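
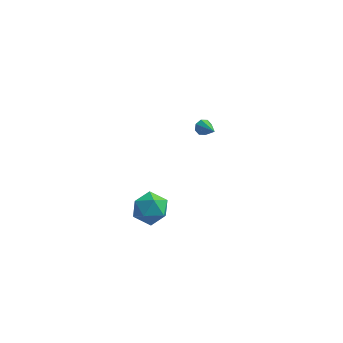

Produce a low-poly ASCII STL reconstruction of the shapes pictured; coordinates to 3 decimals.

solid 
facet normal -0.521 0.682 -0.513
outer loop
vertex 3.669 4.062 -2.082
vertex 3.255 3.747 -2.08
vertex 3.435 4.121 -1.766
endloop
endfacet
facet normal 0.754 0.457 0.473
outer loop
vertex 3.669 4.062 -2.082
vertex 3.435 4.121 -1.766
vertex 3.985 2.793 -1.36
endloop
endfacet
facet normal -0.520 0.682 -0.514
outer loop
vertex 3.435 4.121 -1.766
vertex 3.255 3.747 -2.08
vertex 3.095 3.961 -1.634
endloop
endfacet
facet normal 0.187 0.357 0.915
outer loop
vertex 3.435 4.121 -1.766
vertex 3.095 3.961 -1.634
vertex 3.985 2.793 -1.36
endloop
endfacet
facet normal -0.521 0.682 -0.514
outer loop
vertex 3.095 3.961 -1.634
vertex 3.255 3.747 -2.08
vertex 2.849 3.676 -1.763
endloop
endfacet
facet normal -0.388 -0.080 0.918
outer loop
vertex 3.095 3.961 -1.634
vertex 2.849 3.676 -1.763
vertex 3.985 2.793 -1.36
endloop
endfacet
facet normal -0.521 0.681 -0.514
outer loop
vertex 2.849 3.676 -1.763
vertex 3.255 3.747 -2.08
vertex 2.841 3.432 -2.078
endloop
endfacet
facet normal -0.638 -0.601 0.482
outer loop
vertex 2.849 3.676 -1.763
vertex 2.841 3.432 -2.078
vertex 3.985 2.793 -1.36
endloop
endfacet
facet normal -0.521 0.681 -0.514
outer loop
vertex 2.841 3.432 -2.078
vertex 3.255 3.747 -2.08
vertex 3.076 3.373 -2.394
endloop
endfacet
facet normal -0.414 -0.899 -0.140
outer loop
vertex 2.841 3.432 -2.078
vertex 3.076 3.373 -2.394
vertex 3.985 2.793 -1.36
endloop
endfacet
facet normal -0.520 0.681 -0.515
outer loop
vertex 3.076 3.373 -2.394
vertex 3.255 3.747 -2.08
vertex 3.416 3.533 -2.526
endloop
endfacet
facet normal 0.151 -0.800 -0.581
outer loop
vertex 3.076 3.373 -2.394
vertex 3.416 3.533 -2.526
vertex 3.985 2.793 -1.36
endloop
endfacet
facet normal -0.520 0.682 -0.515
outer loop
vertex 3.416 3.533 -2.526
vertex 3.255 3.747 -2.08
vertex 3.662 3.818 -2.397
endloop
endfacet
facet normal 0.726 -0.362 -0.584
outer loop
vertex 3.416 3.533 -2.526
vertex 3.662 3.818 -2.397
vertex 3.985 2.793 -1.36
endloop
endfacet
facet normal -0.520 0.681 -0.516
outer loop
vertex 3.662 3.818 -2.397
vertex 3.255 3.747 -2.08
vertex 3.669 4.062 -2.082
endloop
endfacet
facet normal 0.976 0.160 -0.146
outer loop
vertex 3.662 3.818 -2.397
vertex 3.669 4.062 -2.082
vertex 3.985 2.793 -1.36
endloop
endfacet
facet normal -0.326 -0.488 0.809
outer loop
vertex 0.71 -3.857 -0.829
vertex 1.282 -4.695 -1.104
vertex 1.7 -3.952 -0.487
endloop
endfacet
facet normal -0.300 0.215 0.929
outer loop
vertex 0.71 -3.857 -0.829
vertex 1.7 -3.952 -0.487
vertex 1.345 -3.019 -0.818
endloop
endfacet
facet normal -0.716 0.537 0.447
outer loop
vertex 0.71 -3.857 -0.829
vertex 1.345 -3.019 -0.818
vertex 0.709 -3.185 -1.638
endloop
endfacet
facet normal -0.999 0.033 0.028
outer loop
vertex 0.71 -3.857 -0.829
vertex 0.709 -3.185 -1.638
vertex 0.67 -4.221 -1.815
endloop
endfacet
facet normal -0.759 -0.601 0.253
outer loop
vertex 0.71 -3.857 -0.829
vertex 0.67 -4.221 -1.815
vertex 1.282 -4.695 -1.104
endloop
endfacet
facet normal 0.371 0.433 0.822
outer loop
vertex 1.345 -3.019 -0.818
vertex 1.7 -3.952 -0.487
vertex 2.31 -3.339 -1.085
endloop
endfacet
facet normal 0.329 -0.706 0.627
outer loop
vertex 1.7 -3.952 -0.487
vertex 1.282 -4.695 -1.104
vertex 2.271 -4.375 -1.262
endloop
endfacet
facet normal -0.370 -0.888 -0.273
outer loop
vertex 1.282 -4.695 -1.104
vertex 0.67 -4.221 -1.815
vertex 1.635 -4.541 -2.082
endloop
endfacet
facet normal -0.760 0.137 -0.635
outer loop
vertex 0.67 -4.221 -1.815
vertex 0.709 -3.185 -1.638
vertex 1.28 -3.608 -2.413
endloop
endfacet
facet normal -0.302 0.953 0.041
outer loop
vertex 0.709 -3.185 -1.638
vertex 1.345 -3.019 -0.818
vertex 1.698 -2.865 -1.796
endloop
endfacet
facet normal 0.999 -0.033 -0.028
outer loop
vertex 2.27 -3.703 -2.071
vertex 2.31 -3.339 -1.085
vertex 2.271 -4.375 -1.262
endloop
endfacet
facet normal 0.716 -0.537 -0.447
outer loop
vertex 2.27 -3.703 -2.071
vertex 2.271 -4.375 -1.262
vertex 1.635 -4.541 -2.082
endloop
endfacet
facet normal 0.300 -0.215 -0.929
outer loop
vertex 2.27 -3.703 -2.071
vertex 1.635 -4.541 -2.082
vertex 1.28 -3.608 -2.413
endloop
endfacet
facet normal 0.326 0.488 -0.809
outer loop
vertex 2.27 -3.703 -2.071
vertex 1.28 -3.608 -2.413
vertex 1.698 -2.865 -1.796
endloop
endfacet
facet normal 0.759 0.601 -0.253
outer loop
vertex 2.27 -3.703 -2.071
vertex 1.698 -2.865 -1.796
vertex 2.31 -3.339 -1.085
endloop
endfacet
facet normal 0.760 -0.137 0.635
outer loop
vertex 2.271 -4.375 -1.262
vertex 2.31 -3.339 -1.085
vertex 1.7 -3.952 -0.487
endloop
endfacet
facet normal 0.302 -0.953 -0.041
outer loop
vertex 1.635 -4.541 -2.082
vertex 2.271 -4.375 -1.262
vertex 1.282 -4.695 -1.104
endloop
endfacet
facet normal -0.371 -0.433 -0.822
outer loop
vertex 1.28 -3.608 -2.413
vertex 1.635 -4.541 -2.082
vertex 0.67 -4.221 -1.815
endloop
endfacet
facet normal -0.329 0.706 -0.627
outer loop
vertex 1.698 -2.865 -1.796
vertex 1.28 -3.608 -2.413
vertex 0.709 -3.185 -1.638
endloop
endfacet
facet normal 0.370 0.888 0.273
outer loop
vertex 2.31 -3.339 -1.085
vertex 1.698 -2.865 -1.796
vertex 1.345 -3.019 -0.818
endloop
endfacet

endsolid


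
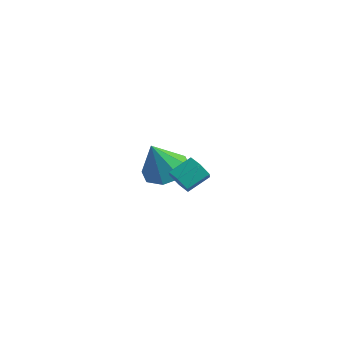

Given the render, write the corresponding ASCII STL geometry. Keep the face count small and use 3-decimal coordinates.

solid 
facet normal -0.020 0.431 -0.902
outer loop
vertex -0.581 0.723 0.551
vertex -1.357 0.106 0.273
vertex -1.287 1.034 0.715
endloop
endfacet
facet normal 0.402 0.514 0.758
outer loop
vertex -0.581 0.723 0.551
vertex -1.287 1.034 0.715
vertex -1.323 -0.666 1.887
endloop
endfacet
facet normal -0.019 0.431 -0.902
outer loop
vertex -1.287 1.034 0.715
vertex -1.357 0.106 0.273
vertex -2.034 0.801 0.619
endloop
endfacet
facet normal -0.273 0.550 0.789
outer loop
vertex -1.287 1.034 0.715
vertex -2.034 0.801 0.619
vertex -1.323 -0.666 1.887
endloop
endfacet
facet normal -0.019 0.431 -0.902
outer loop
vertex -2.034 0.801 0.619
vertex -1.357 0.106 0.273
vertex -2.385 0.161 0.321
endloop
endfacet
facet normal -0.781 0.146 0.607
outer loop
vertex -2.034 0.801 0.619
vertex -2.385 0.161 0.321
vertex -1.323 -0.666 1.887
endloop
endfacet
facet normal -0.019 0.432 -0.902
outer loop
vertex -2.385 0.161 0.321
vertex -1.357 0.106 0.273
vertex -2.133 -0.511 -0.006
endloop
endfacet
facet normal -0.827 -0.464 0.316
outer loop
vertex -2.385 0.161 0.321
vertex -2.133 -0.511 -0.006
vertex -1.323 -0.666 1.887
endloop
endfacet
facet normal -0.018 0.431 -0.902
outer loop
vertex -2.133 -0.511 -0.006
vertex -1.357 0.106 0.273
vertex -1.427 -0.822 -0.169
endloop
endfacet
facet normal -0.384 -0.919 0.089
outer loop
vertex -2.133 -0.511 -0.006
vertex -1.427 -0.822 -0.169
vertex -1.323 -0.666 1.887
endloop
endfacet
facet normal -0.020 0.431 -0.902
outer loop
vertex -1.427 -0.822 -0.169
vertex -1.357 0.106 0.273
vertex -0.68 -0.589 -0.074
endloop
endfacet
facet normal 0.291 -0.955 0.058
outer loop
vertex -1.427 -0.822 -0.169
vertex -0.68 -0.589 -0.074
vertex -1.323 -0.666 1.887
endloop
endfacet
facet normal -0.019 0.432 -0.902
outer loop
vertex -0.68 -0.589 -0.074
vertex -1.357 0.106 0.273
vertex -0.33 0.051 0.225
endloop
endfacet
facet normal 0.800 -0.550 0.241
outer loop
vertex -0.68 -0.589 -0.074
vertex -0.33 0.051 0.225
vertex -1.323 -0.666 1.887
endloop
endfacet
facet normal -0.019 0.431 -0.902
outer loop
vertex -0.33 0.051 0.225
vertex -1.357 0.106 0.273
vertex -0.581 0.723 0.551
endloop
endfacet
facet normal 0.846 0.059 0.531
outer loop
vertex -0.33 0.051 0.225
vertex -0.581 0.723 0.551
vertex -1.323 -0.666 1.887
endloop
endfacet
facet normal -0.155 -0.852 -0.500
outer loop
vertex 3.597 -3.309 3.149
vertex 3.268 -3.012 2.745
vertex 3.859 -3.072 2.664
endloop
endfacet
facet normal 0.886 -0.344 0.311
outer loop
vertex 3.597 -3.309 3.149
vertex 3.859 -3.072 2.664
vertex 3.762 -2.405 3.679
endloop
endfacet
facet normal 0.886 -0.344 0.311
outer loop
vertex 3.762 -2.405 3.679
vertex 3.859 -3.072 2.664
vertex 4.024 -2.169 3.194
endloop
endfacet
facet normal 0.156 0.852 0.499
outer loop
vertex 3.762 -2.405 3.679
vertex 4.024 -2.169 3.194
vertex 3.432 -2.108 3.275
endloop
endfacet
facet normal -0.155 -0.852 -0.500
outer loop
vertex 3.859 -3.072 2.664
vertex 3.268 -3.012 2.745
vertex 3.53 -2.775 2.26
endloop
endfacet
facet normal 0.822 0.169 -0.544
outer loop
vertex 3.859 -3.072 2.664
vertex 3.53 -2.775 2.26
vertex 4.024 -2.169 3.194
endloop
endfacet
facet normal 0.821 0.171 -0.545
outer loop
vertex 4.024 -2.169 3.194
vertex 3.53 -2.775 2.26
vertex 3.694 -1.872 2.79
endloop
endfacet
facet normal 0.156 0.852 0.499
outer loop
vertex 4.024 -2.169 3.194
vertex 3.694 -1.872 2.79
vertex 3.432 -2.108 3.275
endloop
endfacet
facet normal -0.155 -0.852 -0.500
outer loop
vertex 3.53 -2.775 2.26
vertex 3.268 -3.012 2.745
vertex 2.938 -2.715 2.341
endloop
endfacet
facet normal -0.065 0.514 -0.855
outer loop
vertex 3.53 -2.775 2.26
vertex 2.938 -2.715 2.341
vertex 3.694 -1.872 2.79
endloop
endfacet
facet normal -0.064 0.513 -0.856
outer loop
vertex 3.694 -1.872 2.79
vertex 2.938 -2.715 2.341
vertex 3.103 -1.811 2.871
endloop
endfacet
facet normal 0.156 0.852 0.499
outer loop
vertex 3.694 -1.872 2.79
vertex 3.103 -1.811 2.871
vertex 3.432 -2.108 3.275
endloop
endfacet
facet normal -0.156 -0.852 -0.499
outer loop
vertex 2.938 -2.715 2.341
vertex 3.268 -3.012 2.745
vertex 2.676 -2.951 2.826
endloop
endfacet
facet normal -0.886 0.344 -0.311
outer loop
vertex 2.938 -2.715 2.341
vertex 2.676 -2.951 2.826
vertex 3.103 -1.811 2.871
endloop
endfacet
facet normal -0.886 0.344 -0.310
outer loop
vertex 3.103 -1.811 2.871
vertex 2.676 -2.951 2.826
vertex 2.841 -2.048 3.356
endloop
endfacet
facet normal 0.155 0.852 0.500
outer loop
vertex 3.103 -1.811 2.871
vertex 2.841 -2.048 3.356
vertex 3.432 -2.108 3.275
endloop
endfacet
facet normal -0.156 -0.852 -0.499
outer loop
vertex 2.676 -2.951 2.826
vertex 3.268 -3.012 2.745
vertex 3.006 -3.248 3.23
endloop
endfacet
facet normal -0.821 -0.170 0.545
outer loop
vertex 2.676 -2.951 2.826
vertex 3.006 -3.248 3.23
vertex 2.841 -2.048 3.356
endloop
endfacet
facet normal -0.822 -0.170 0.544
outer loop
vertex 2.841 -2.048 3.356
vertex 3.006 -3.248 3.23
vertex 3.17 -2.345 3.76
endloop
endfacet
facet normal 0.155 0.852 0.500
outer loop
vertex 2.841 -2.048 3.356
vertex 3.17 -2.345 3.76
vertex 3.432 -2.108 3.275
endloop
endfacet
facet normal -0.156 -0.852 -0.499
outer loop
vertex 3.006 -3.248 3.23
vertex 3.268 -3.012 2.745
vertex 3.597 -3.309 3.149
endloop
endfacet
facet normal 0.064 -0.514 0.856
outer loop
vertex 3.006 -3.248 3.23
vertex 3.597 -3.309 3.149
vertex 3.17 -2.345 3.76
endloop
endfacet
facet normal 0.065 -0.514 0.856
outer loop
vertex 3.17 -2.345 3.76
vertex 3.597 -3.309 3.149
vertex 3.762 -2.405 3.679
endloop
endfacet
facet normal 0.155 0.852 0.500
outer loop
vertex 3.17 -2.345 3.76
vertex 3.762 -2.405 3.679
vertex 3.432 -2.108 3.275
endloop
endfacet

endsolid


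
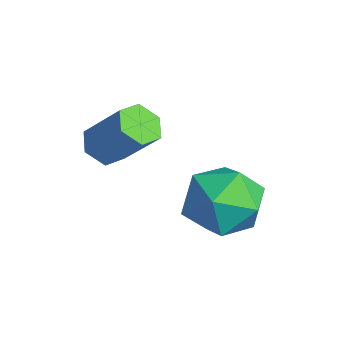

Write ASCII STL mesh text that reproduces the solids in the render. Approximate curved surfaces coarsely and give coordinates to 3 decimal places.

solid 
facet normal -0.643 0.765 -0.027
outer loop
vertex 2.176 0.834 -3.061
vertex 1.954 0.686 -1.957
vertex 2.793 1.38 -2.28
endloop
endfacet
facet normal -0.120 0.856 -0.503
outer loop
vertex 2.176 0.834 -3.061
vertex 2.793 1.38 -2.28
vertex 3.301 0.919 -3.185
endloop
endfacet
facet normal -0.127 0.296 -0.947
outer loop
vertex 2.176 0.834 -3.061
vertex 3.301 0.919 -3.185
vertex 2.777 -0.06 -3.421
endloop
endfacet
facet normal -0.654 -0.140 -0.744
outer loop
vertex 2.176 0.834 -3.061
vertex 2.777 -0.06 -3.421
vertex 1.945 -0.204 -2.663
endloop
endfacet
facet normal -0.973 0.149 -0.176
outer loop
vertex 2.176 0.834 -3.061
vertex 1.945 -0.204 -2.663
vertex 1.954 0.686 -1.957
endloop
endfacet
facet normal 0.501 0.852 -0.152
outer loop
vertex 3.301 0.919 -3.185
vertex 2.793 1.38 -2.28
vertex 3.775 0.824 -2.157
endloop
endfacet
facet normal -0.345 0.705 0.619
outer loop
vertex 2.793 1.38 -2.28
vertex 1.954 0.686 -1.957
vertex 2.943 0.68 -1.399
endloop
endfacet
facet normal -0.879 -0.291 0.378
outer loop
vertex 1.954 0.686 -1.957
vertex 1.945 -0.204 -2.663
vertex 2.419 -0.299 -1.635
endloop
endfacet
facet normal -0.362 -0.759 -0.541
outer loop
vertex 1.945 -0.204 -2.663
vertex 2.777 -0.06 -3.421
vertex 2.927 -0.76 -2.54
endloop
endfacet
facet normal 0.490 -0.053 -0.870
outer loop
vertex 2.777 -0.06 -3.421
vertex 3.301 0.919 -3.185
vertex 3.766 -0.066 -2.863
endloop
endfacet
facet normal 0.654 0.140 0.744
outer loop
vertex 3.544 -0.214 -1.759
vertex 3.775 0.824 -2.157
vertex 2.943 0.68 -1.399
endloop
endfacet
facet normal 0.127 -0.296 0.947
outer loop
vertex 3.544 -0.214 -1.759
vertex 2.943 0.68 -1.399
vertex 2.419 -0.299 -1.635
endloop
endfacet
facet normal 0.120 -0.856 0.503
outer loop
vertex 3.544 -0.214 -1.759
vertex 2.419 -0.299 -1.635
vertex 2.927 -0.76 -2.54
endloop
endfacet
facet normal 0.643 -0.765 0.027
outer loop
vertex 3.544 -0.214 -1.759
vertex 2.927 -0.76 -2.54
vertex 3.766 -0.066 -2.863
endloop
endfacet
facet normal 0.973 -0.149 0.176
outer loop
vertex 3.544 -0.214 -1.759
vertex 3.766 -0.066 -2.863
vertex 3.775 0.824 -2.157
endloop
endfacet
facet normal 0.362 0.759 0.541
outer loop
vertex 2.943 0.68 -1.399
vertex 3.775 0.824 -2.157
vertex 2.793 1.38 -2.28
endloop
endfacet
facet normal -0.490 0.053 0.870
outer loop
vertex 2.419 -0.299 -1.635
vertex 2.943 0.68 -1.399
vertex 1.954 0.686 -1.957
endloop
endfacet
facet normal -0.501 -0.852 0.152
outer loop
vertex 2.927 -0.76 -2.54
vertex 2.419 -0.299 -1.635
vertex 1.945 -0.204 -2.663
endloop
endfacet
facet normal 0.345 -0.705 -0.619
outer loop
vertex 3.766 -0.066 -2.863
vertex 2.927 -0.76 -2.54
vertex 2.777 -0.06 -3.421
endloop
endfacet
facet normal 0.879 0.291 -0.378
outer loop
vertex 3.775 0.824 -2.157
vertex 3.766 -0.066 -2.863
vertex 3.301 0.919 -3.185
endloop
endfacet
facet normal -0.521 -0.409 -0.750
outer loop
vertex 1.473 -2.145 -1.519
vertex 0.927 -2.005 -1.216
vertex 1.184 -1.584 -1.624
endloop
endfacet
facet normal 0.725 0.254 -0.641
outer loop
vertex 1.473 -2.145 -1.519
vertex 1.184 -1.584 -1.624
vertex 2.3 -1.495 -0.326
endloop
endfacet
facet normal 0.725 0.255 -0.640
outer loop
vertex 2.3 -1.495 -0.326
vertex 1.184 -1.584 -1.624
vertex 2.01 -0.934 -0.431
endloop
endfacet
facet normal 0.519 0.409 0.751
outer loop
vertex 2.3 -1.495 -0.326
vertex 2.01 -0.934 -0.431
vertex 1.753 -1.355 -0.024
endloop
endfacet
facet normal -0.519 -0.410 -0.750
outer loop
vertex 1.184 -1.584 -1.624
vertex 0.927 -2.005 -1.216
vertex 0.637 -1.444 -1.322
endloop
endfacet
facet normal -0.029 0.886 -0.463
outer loop
vertex 1.184 -1.584 -1.624
vertex 0.637 -1.444 -1.322
vertex 2.01 -0.934 -0.431
endloop
endfacet
facet normal -0.029 0.886 -0.463
outer loop
vertex 2.01 -0.934 -0.431
vertex 0.637 -1.444 -1.322
vertex 1.464 -0.794 -0.129
endloop
endfacet
facet normal 0.520 0.408 0.750
outer loop
vertex 2.01 -0.934 -0.431
vertex 1.464 -0.794 -0.129
vertex 1.753 -1.355 -0.024
endloop
endfacet
facet normal -0.519 -0.410 -0.750
outer loop
vertex 0.637 -1.444 -1.322
vertex 0.927 -2.005 -1.216
vertex 0.38 -1.865 -0.914
endloop
endfacet
facet normal -0.754 0.633 0.178
outer loop
vertex 0.637 -1.444 -1.322
vertex 0.38 -1.865 -0.914
vertex 1.464 -0.794 -0.129
endloop
endfacet
facet normal -0.754 0.633 0.178
outer loop
vertex 1.464 -0.794 -0.129
vertex 0.38 -1.865 -0.914
vertex 1.207 -1.215 0.279
endloop
endfacet
facet normal 0.521 0.409 0.750
outer loop
vertex 1.464 -0.794 -0.129
vertex 1.207 -1.215 0.279
vertex 1.753 -1.355 -0.024
endloop
endfacet
facet normal -0.519 -0.409 -0.751
outer loop
vertex 0.38 -1.865 -0.914
vertex 0.927 -2.005 -1.216
vertex 0.67 -2.426 -0.809
endloop
endfacet
facet normal -0.724 -0.254 0.641
outer loop
vertex 0.38 -1.865 -0.914
vertex 0.67 -2.426 -0.809
vertex 1.207 -1.215 0.279
endloop
endfacet
facet normal -0.725 -0.254 0.640
outer loop
vertex 1.207 -1.215 0.279
vertex 0.67 -2.426 -0.809
vertex 1.496 -1.776 0.384
endloop
endfacet
facet normal 0.521 0.409 0.750
outer loop
vertex 1.207 -1.215 0.279
vertex 1.496 -1.776 0.384
vertex 1.753 -1.355 -0.024
endloop
endfacet
facet normal -0.520 -0.408 -0.750
outer loop
vertex 0.67 -2.426 -0.809
vertex 0.927 -2.005 -1.216
vertex 1.216 -2.566 -1.111
endloop
endfacet
facet normal 0.029 -0.886 0.463
outer loop
vertex 0.67 -2.426 -0.809
vertex 1.216 -2.566 -1.111
vertex 1.496 -1.776 0.384
endloop
endfacet
facet normal 0.029 -0.886 0.463
outer loop
vertex 1.496 -1.776 0.384
vertex 1.216 -2.566 -1.111
vertex 2.043 -1.916 0.082
endloop
endfacet
facet normal 0.519 0.410 0.750
outer loop
vertex 1.496 -1.776 0.384
vertex 2.043 -1.916 0.082
vertex 1.753 -1.355 -0.024
endloop
endfacet
facet normal -0.521 -0.409 -0.750
outer loop
vertex 1.216 -2.566 -1.111
vertex 0.927 -2.005 -1.216
vertex 1.473 -2.145 -1.519
endloop
endfacet
facet normal 0.754 -0.633 -0.178
outer loop
vertex 1.216 -2.566 -1.111
vertex 1.473 -2.145 -1.519
vertex 2.043 -1.916 0.082
endloop
endfacet
facet normal 0.754 -0.633 -0.178
outer loop
vertex 2.043 -1.916 0.082
vertex 1.473 -2.145 -1.519
vertex 2.3 -1.495 -0.326
endloop
endfacet
facet normal 0.519 0.410 0.750
outer loop
vertex 2.043 -1.916 0.082
vertex 2.3 -1.495 -0.326
vertex 1.753 -1.355 -0.024
endloop
endfacet

endsolid


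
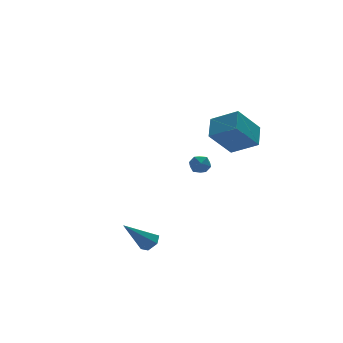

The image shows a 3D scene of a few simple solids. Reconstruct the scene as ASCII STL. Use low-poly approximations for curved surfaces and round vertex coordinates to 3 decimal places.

solid 
facet normal 0.009 1.000 0.009
outer loop
vertex 3.82 2.538 -1.343
vertex 3.201 2.54 -0.944
vertex 3.855 2.531 -0.608
endloop
endfacet
facet normal 0.673 0.739 -0.025
outer loop
vertex 3.82 2.538 -1.343
vertex 3.855 2.531 -0.608
vertex 4.308 2.105 -1.002
endloop
endfacet
facet normal 0.720 0.331 -0.610
outer loop
vertex 3.82 2.538 -1.343
vertex 4.308 2.105 -1.002
vertex 3.933 1.851 -1.583
endloop
endfacet
facet normal 0.085 0.341 -0.936
outer loop
vertex 3.82 2.538 -1.343
vertex 3.933 1.851 -1.583
vertex 3.249 2.12 -1.547
endloop
endfacet
facet normal -0.354 0.754 -0.553
outer loop
vertex 3.82 2.538 -1.343
vertex 3.249 2.12 -1.547
vertex 3.201 2.54 -0.944
endloop
endfacet
facet normal 0.775 0.322 0.544
outer loop
vertex 4.308 2.105 -1.002
vertex 3.855 2.531 -0.608
vertex 3.991 1.84 -0.393
endloop
endfacet
facet normal -0.298 0.743 0.599
outer loop
vertex 3.855 2.531 -0.608
vertex 3.201 2.54 -0.944
vertex 3.307 2.109 -0.357
endloop
endfacet
facet normal -0.886 0.345 -0.311
outer loop
vertex 3.201 2.54 -0.944
vertex 3.249 2.12 -1.547
vertex 2.932 1.855 -0.938
endloop
endfacet
facet normal -0.176 -0.324 -0.930
outer loop
vertex 3.249 2.12 -1.547
vertex 3.933 1.851 -1.583
vertex 3.385 1.429 -1.332
endloop
endfacet
facet normal 0.851 -0.338 -0.402
outer loop
vertex 3.933 1.851 -1.583
vertex 4.308 2.105 -1.002
vertex 4.039 1.42 -0.996
endloop
endfacet
facet normal -0.085 -0.341 0.936
outer loop
vertex 3.42 1.422 -0.597
vertex 3.991 1.84 -0.393
vertex 3.307 2.109 -0.357
endloop
endfacet
facet normal -0.720 -0.331 0.610
outer loop
vertex 3.42 1.422 -0.597
vertex 3.307 2.109 -0.357
vertex 2.932 1.855 -0.938
endloop
endfacet
facet normal -0.673 -0.739 0.025
outer loop
vertex 3.42 1.422 -0.597
vertex 2.932 1.855 -0.938
vertex 3.385 1.429 -1.332
endloop
endfacet
facet normal -0.009 -1.000 -0.009
outer loop
vertex 3.42 1.422 -0.597
vertex 3.385 1.429 -1.332
vertex 4.039 1.42 -0.996
endloop
endfacet
facet normal 0.354 -0.754 0.553
outer loop
vertex 3.42 1.422 -0.597
vertex 4.039 1.42 -0.996
vertex 3.991 1.84 -0.393
endloop
endfacet
facet normal 0.176 0.324 0.930
outer loop
vertex 3.307 2.109 -0.357
vertex 3.991 1.84 -0.393
vertex 3.855 2.531 -0.608
endloop
endfacet
facet normal -0.851 0.338 0.402
outer loop
vertex 2.932 1.855 -0.938
vertex 3.307 2.109 -0.357
vertex 3.201 2.54 -0.944
endloop
endfacet
facet normal -0.775 -0.322 -0.544
outer loop
vertex 3.385 1.429 -1.332
vertex 2.932 1.855 -0.938
vertex 3.249 2.12 -1.547
endloop
endfacet
facet normal 0.298 -0.743 -0.599
outer loop
vertex 4.039 1.42 -0.996
vertex 3.385 1.429 -1.332
vertex 3.933 1.851 -1.583
endloop
endfacet
facet normal 0.886 -0.345 0.311
outer loop
vertex 3.991 1.84 -0.393
vertex 4.039 1.42 -0.996
vertex 4.308 2.105 -1.002
endloop
endfacet
facet normal -0.669 -0.065 0.740
outer loop
vertex 3.609 -2.709 5.146
vertex 2.532 -1.544 4.274
vertex 2.941 -3.853 4.442
endloop
endfacet
facet normal 0.594 -0.644 0.482
outer loop
vertex 4.368 -3.716 2.866
vertex 3.609 -2.709 5.146
vertex 2.941 -3.853 4.442
endloop
endfacet
facet normal -0.670 -0.065 0.740
outer loop
vertex 2.941 -3.853 4.442
vertex 2.532 -1.544 4.274
vertex 1.865 -2.689 3.57
endloop
endfacet
facet normal -0.445 -0.763 -0.469
outer loop
vertex 1.865 -2.689 3.57
vertex 4.368 -3.716 2.866
vertex 2.941 -3.853 4.442
endloop
endfacet
facet normal 0.445 0.763 0.469
outer loop
vertex 3.609 -2.709 5.146
vertex 3.959 -1.407 2.698
vertex 2.532 -1.544 4.274
endloop
endfacet
facet normal 0.595 -0.643 0.482
outer loop
vertex 5.035 -2.571 3.57
vertex 3.609 -2.709 5.146
vertex 4.368 -3.716 2.866
endloop
endfacet
facet normal 0.445 0.763 0.469
outer loop
vertex 5.035 -2.571 3.57
vertex 3.959 -1.407 2.698
vertex 3.609 -2.709 5.146
endloop
endfacet
facet normal -0.595 0.643 -0.483
outer loop
vertex 2.532 -1.544 4.274
vertex 3.959 -1.407 2.698
vertex 1.865 -2.689 3.57
endloop
endfacet
facet normal -0.445 -0.763 -0.469
outer loop
vertex 3.291 -2.551 1.994
vertex 4.368 -3.716 2.866
vertex 1.865 -2.689 3.57
endloop
endfacet
facet normal -0.595 0.644 -0.482
outer loop
vertex 1.865 -2.689 3.57
vertex 3.959 -1.407 2.698
vertex 3.291 -2.551 1.994
endloop
endfacet
facet normal 0.669 0.065 -0.740
outer loop
vertex 3.291 -2.551 1.994
vertex 5.035 -2.571 3.57
vertex 4.368 -3.716 2.866
endloop
endfacet
facet normal 0.669 0.064 -0.740
outer loop
vertex 3.959 -1.407 2.698
vertex 5.035 -2.571 3.57
vertex 3.291 -2.551 1.994
endloop
endfacet
facet normal 0.687 -0.065 -0.724
outer loop
vertex -1.296 -3.188 -3.12
vertex -1.775 -3.061 -3.586
vertex -1.43 -2.547 -3.305
endloop
endfacet
facet normal 0.496 0.335 0.801
outer loop
vertex -1.296 -3.188 -3.12
vertex -1.43 -2.547 -3.305
vertex -3.265 -2.919 -2.014
endloop
endfacet
facet normal 0.687 -0.065 -0.724
outer loop
vertex -1.43 -2.547 -3.305
vertex -1.775 -3.061 -3.586
vertex -1.909 -2.42 -3.771
endloop
endfacet
facet normal -0.006 0.963 0.269
outer loop
vertex -1.43 -2.547 -3.305
vertex -1.909 -2.42 -3.771
vertex -3.265 -2.919 -2.014
endloop
endfacet
facet normal 0.685 -0.066 -0.725
outer loop
vertex -1.909 -2.42 -3.771
vertex -1.775 -3.061 -3.586
vertex -2.255 -2.935 -4.051
endloop
endfacet
facet normal -0.682 0.645 -0.343
outer loop
vertex -1.909 -2.42 -3.771
vertex -2.255 -2.935 -4.051
vertex -3.265 -2.919 -2.014
endloop
endfacet
facet normal 0.685 -0.065 -0.725
outer loop
vertex -2.255 -2.935 -4.051
vertex -1.775 -3.061 -3.586
vertex -2.121 -3.575 -3.867
endloop
endfacet
facet normal -0.855 -0.300 -0.422
outer loop
vertex -2.255 -2.935 -4.051
vertex -2.121 -3.575 -3.867
vertex -3.265 -2.919 -2.014
endloop
endfacet
facet normal 0.687 -0.066 -0.724
outer loop
vertex -2.121 -3.575 -3.867
vertex -1.775 -3.061 -3.586
vertex -1.642 -3.702 -3.401
endloop
endfacet
facet normal -0.354 -0.929 0.110
outer loop
vertex -2.121 -3.575 -3.867
vertex -1.642 -3.702 -3.401
vertex -3.265 -2.919 -2.014
endloop
endfacet
facet normal 0.687 -0.066 -0.724
outer loop
vertex -1.642 -3.702 -3.401
vertex -1.775 -3.061 -3.586
vertex -1.296 -3.188 -3.12
endloop
endfacet
facet normal 0.322 -0.612 0.722
outer loop
vertex -1.642 -3.702 -3.401
vertex -1.296 -3.188 -3.12
vertex -3.265 -2.919 -2.014
endloop
endfacet

endsolid


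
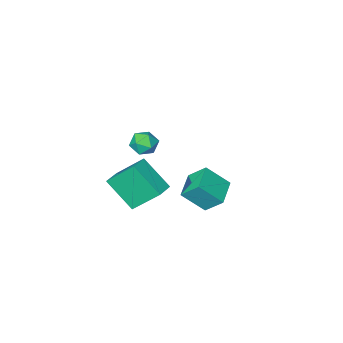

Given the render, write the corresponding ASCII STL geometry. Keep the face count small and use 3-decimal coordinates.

solid 
facet normal -0.855 0.286 -0.433
outer loop
vertex 2.937 -1.282 2.275
vertex 2.656 -1.9 2.421
vertex 2.601 -1.378 2.875
endloop
endfacet
facet normal -0.512 0.846 -0.151
outer loop
vertex 2.937 -1.282 2.275
vertex 2.601 -1.378 2.875
vertex 3.196 -1.02 2.863
endloop
endfacet
facet normal 0.133 0.882 -0.452
outer loop
vertex 2.937 -1.282 2.275
vertex 3.196 -1.02 2.863
vertex 3.618 -1.32 2.401
endloop
endfacet
facet normal 0.189 0.345 -0.919
outer loop
vertex 2.937 -1.282 2.275
vertex 3.618 -1.32 2.401
vertex 3.284 -1.864 2.128
endloop
endfacet
facet normal -0.422 -0.022 -0.906
outer loop
vertex 2.937 -1.282 2.275
vertex 3.284 -1.864 2.128
vertex 2.656 -1.9 2.421
endloop
endfacet
facet normal -0.423 0.722 0.547
outer loop
vertex 3.196 -1.02 2.863
vertex 2.601 -1.378 2.875
vertex 3.076 -1.476 3.372
endloop
endfacet
facet normal -0.979 -0.183 0.092
outer loop
vertex 2.601 -1.378 2.875
vertex 2.656 -1.9 2.421
vertex 2.742 -2.02 3.099
endloop
endfacet
facet normal -0.277 -0.682 -0.677
outer loop
vertex 2.656 -1.9 2.421
vertex 3.284 -1.864 2.128
vertex 3.164 -2.32 2.637
endloop
endfacet
facet normal 0.712 -0.087 -0.697
outer loop
vertex 3.284 -1.864 2.128
vertex 3.618 -1.32 2.401
vertex 3.759 -1.962 2.625
endloop
endfacet
facet normal 0.621 0.782 0.060
outer loop
vertex 3.618 -1.32 2.401
vertex 3.196 -1.02 2.863
vertex 3.704 -1.44 3.079
endloop
endfacet
facet normal -0.189 -0.345 0.919
outer loop
vertex 3.423 -2.058 3.225
vertex 3.076 -1.476 3.372
vertex 2.742 -2.02 3.099
endloop
endfacet
facet normal -0.133 -0.882 0.452
outer loop
vertex 3.423 -2.058 3.225
vertex 2.742 -2.02 3.099
vertex 3.164 -2.32 2.637
endloop
endfacet
facet normal 0.512 -0.846 0.151
outer loop
vertex 3.423 -2.058 3.225
vertex 3.164 -2.32 2.637
vertex 3.759 -1.962 2.625
endloop
endfacet
facet normal 0.855 -0.286 0.433
outer loop
vertex 3.423 -2.058 3.225
vertex 3.759 -1.962 2.625
vertex 3.704 -1.44 3.079
endloop
endfacet
facet normal 0.422 0.022 0.906
outer loop
vertex 3.423 -2.058 3.225
vertex 3.704 -1.44 3.079
vertex 3.076 -1.476 3.372
endloop
endfacet
facet normal -0.712 0.087 0.697
outer loop
vertex 2.742 -2.02 3.099
vertex 3.076 -1.476 3.372
vertex 2.601 -1.378 2.875
endloop
endfacet
facet normal -0.621 -0.782 -0.060
outer loop
vertex 3.164 -2.32 2.637
vertex 2.742 -2.02 3.099
vertex 2.656 -1.9 2.421
endloop
endfacet
facet normal 0.423 -0.722 -0.547
outer loop
vertex 3.759 -1.962 2.625
vertex 3.164 -2.32 2.637
vertex 3.284 -1.864 2.128
endloop
endfacet
facet normal 0.979 0.183 -0.092
outer loop
vertex 3.704 -1.44 3.079
vertex 3.759 -1.962 2.625
vertex 3.618 -1.32 2.401
endloop
endfacet
facet normal 0.277 0.682 0.677
outer loop
vertex 3.076 -1.476 3.372
vertex 3.704 -1.44 3.079
vertex 3.196 -1.02 2.863
endloop
endfacet
facet normal -0.826 -0.548 -0.132
outer loop
vertex 2.41 -3.105 0.498
vertex 1.8 -1.87 -0.81
vertex 3.275 -4.09 -0.835
endloop
endfacet
facet normal 0.321 -0.650 0.689
outer loop
vertex 4.06 -3.57 -0.71
vertex 2.41 -3.105 0.498
vertex 3.275 -4.09 -0.835
endloop
endfacet
facet normal -0.826 -0.548 -0.132
outer loop
vertex 3.275 -4.09 -0.835
vertex 1.8 -1.87 -0.81
vertex 2.665 -2.855 -2.143
endloop
endfacet
facet normal 0.463 -0.527 -0.713
outer loop
vertex 2.665 -2.855 -2.143
vertex 4.06 -3.57 -0.71
vertex 3.275 -4.09 -0.835
endloop
endfacet
facet normal -0.463 0.527 0.713
outer loop
vertex 2.41 -3.105 0.498
vertex 2.585 -1.35 -0.685
vertex 1.8 -1.87 -0.81
endloop
endfacet
facet normal 0.321 -0.650 0.689
outer loop
vertex 3.195 -2.585 0.623
vertex 2.41 -3.105 0.498
vertex 4.06 -3.57 -0.71
endloop
endfacet
facet normal -0.463 0.527 0.713
outer loop
vertex 3.195 -2.585 0.623
vertex 2.585 -1.35 -0.685
vertex 2.41 -3.105 0.498
endloop
endfacet
facet normal -0.321 0.650 -0.689
outer loop
vertex 1.8 -1.87 -0.81
vertex 2.585 -1.35 -0.685
vertex 2.665 -2.855 -2.143
endloop
endfacet
facet normal 0.463 -0.527 -0.713
outer loop
vertex 3.45 -2.335 -2.018
vertex 4.06 -3.57 -0.71
vertex 2.665 -2.855 -2.143
endloop
endfacet
facet normal -0.321 0.650 -0.689
outer loop
vertex 2.665 -2.855 -2.143
vertex 2.585 -1.35 -0.685
vertex 3.45 -2.335 -2.018
endloop
endfacet
facet normal 0.826 0.548 0.132
outer loop
vertex 3.45 -2.335 -2.018
vertex 3.195 -2.585 0.623
vertex 4.06 -3.57 -0.71
endloop
endfacet
facet normal 0.826 0.548 0.132
outer loop
vertex 2.585 -1.35 -0.685
vertex 3.195 -2.585 0.623
vertex 3.45 -2.335 -2.018
endloop
endfacet
facet normal -0.385 0.604 0.698
outer loop
vertex -1.113 -3.643 -1.827
vertex -0.131 -2.652 -2.144
vertex -2.057 -3.04 -2.87
endloop
endfacet
facet normal -0.687 -0.692 0.222
outer loop
vertex -1.569 -3.808 -3.756
vertex -1.113 -3.643 -1.827
vertex -2.057 -3.04 -2.87
endloop
endfacet
facet normal -0.385 0.605 0.697
outer loop
vertex -2.057 -3.04 -2.87
vertex -0.131 -2.652 -2.144
vertex -1.075 -2.05 -3.187
endloop
endfacet
facet normal -0.617 0.394 -0.681
outer loop
vertex -1.075 -2.05 -3.187
vertex -1.569 -3.808 -3.756
vertex -2.057 -3.04 -2.87
endloop
endfacet
facet normal 0.617 -0.394 0.681
outer loop
vertex -1.113 -3.643 -1.827
vertex 0.357 -3.42 -3.03
vertex -0.131 -2.652 -2.144
endloop
endfacet
facet normal -0.686 -0.693 0.222
outer loop
vertex -0.625 -4.41 -2.713
vertex -1.113 -3.643 -1.827
vertex -1.569 -3.808 -3.756
endloop
endfacet
facet normal 0.617 -0.394 0.681
outer loop
vertex -0.625 -4.41 -2.713
vertex 0.357 -3.42 -3.03
vertex -1.113 -3.643 -1.827
endloop
endfacet
facet normal 0.687 0.692 -0.222
outer loop
vertex -0.131 -2.652 -2.144
vertex 0.357 -3.42 -3.03
vertex -1.075 -2.05 -3.187
endloop
endfacet
facet normal -0.617 0.394 -0.681
outer loop
vertex -0.587 -2.817 -4.073
vertex -1.569 -3.808 -3.756
vertex -1.075 -2.05 -3.187
endloop
endfacet
facet normal 0.687 0.692 -0.221
outer loop
vertex -1.075 -2.05 -3.187
vertex 0.357 -3.42 -3.03
vertex -0.587 -2.817 -4.073
endloop
endfacet
facet normal 0.385 -0.605 -0.697
outer loop
vertex -0.587 -2.817 -4.073
vertex -0.625 -4.41 -2.713
vertex -1.569 -3.808 -3.756
endloop
endfacet
facet normal 0.384 -0.605 -0.698
outer loop
vertex 0.357 -3.42 -3.03
vertex -0.625 -4.41 -2.713
vertex -0.587 -2.817 -4.073
endloop
endfacet

endsolid


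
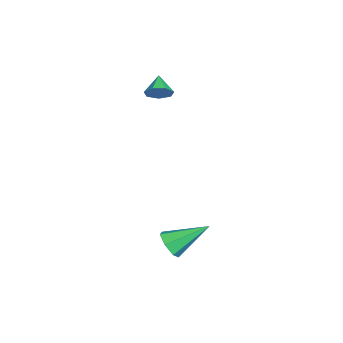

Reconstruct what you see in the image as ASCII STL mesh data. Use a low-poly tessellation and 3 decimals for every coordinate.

solid 
facet normal 0.150 -0.844 -0.515
outer loop
vertex 2.75 -0.679 -3.718
vertex 2.123 -0.515 -4.169
vertex 2.878 -0.312 -4.282
endloop
endfacet
facet normal 0.868 0.302 0.393
outer loop
vertex 2.75 -0.679 -3.718
vertex 2.878 -0.312 -4.282
vertex 1.817 1.215 -3.111
endloop
endfacet
facet normal 0.150 -0.843 -0.516
outer loop
vertex 2.878 -0.312 -4.282
vertex 2.123 -0.515 -4.169
vertex 2.438 -0.097 -4.761
endloop
endfacet
facet normal 0.661 0.688 -0.298
outer loop
vertex 2.878 -0.312 -4.282
vertex 2.438 -0.097 -4.761
vertex 1.817 1.215 -3.111
endloop
endfacet
facet normal 0.148 -0.843 -0.517
outer loop
vertex 2.438 -0.097 -4.761
vertex 2.123 -0.515 -4.169
vertex 1.76 -0.196 -4.794
endloop
endfacet
facet normal -0.081 0.765 -0.639
outer loop
vertex 2.438 -0.097 -4.761
vertex 1.76 -0.196 -4.794
vertex 1.817 1.215 -3.111
endloop
endfacet
facet normal 0.150 -0.843 -0.517
outer loop
vertex 1.76 -0.196 -4.794
vertex 2.123 -0.515 -4.169
vertex 1.356 -0.536 -4.357
endloop
endfacet
facet normal -0.799 0.474 -0.370
outer loop
vertex 1.76 -0.196 -4.794
vertex 1.356 -0.536 -4.357
vertex 1.817 1.215 -3.111
endloop
endfacet
facet normal 0.149 -0.844 -0.516
outer loop
vertex 1.356 -0.536 -4.357
vertex 2.123 -0.515 -4.169
vertex 1.53 -0.859 -3.778
endloop
endfacet
facet normal -0.952 0.034 0.305
outer loop
vertex 1.356 -0.536 -4.357
vertex 1.53 -0.859 -3.778
vertex 1.817 1.215 -3.111
endloop
endfacet
facet normal 0.150 -0.844 -0.515
outer loop
vertex 1.53 -0.859 -3.778
vertex 2.123 -0.515 -4.169
vertex 2.15 -0.923 -3.493
endloop
endfacet
facet normal -0.426 -0.223 0.877
outer loop
vertex 1.53 -0.859 -3.778
vertex 2.15 -0.923 -3.493
vertex 1.817 1.215 -3.111
endloop
endfacet
facet normal 0.150 -0.844 -0.515
outer loop
vertex 2.15 -0.923 -3.493
vertex 2.123 -0.515 -4.169
vertex 2.75 -0.679 -3.718
endloop
endfacet
facet normal 0.386 -0.104 0.917
outer loop
vertex 2.15 -0.923 -3.493
vertex 2.75 -0.679 -3.718
vertex 1.817 1.215 -3.111
endloop
endfacet
facet normal 0.834 0.057 -0.548
outer loop
vertex -3.151 -0.955 2.558
vertex -3.473 -1.288 2.033
vertex -3.438 -0.6 2.158
endloop
endfacet
facet normal -0.163 0.677 0.718
outer loop
vertex -3.151 -0.955 2.558
vertex -3.438 -0.6 2.158
vertex -4.407 -1.352 2.647
endloop
endfacet
facet normal 0.834 0.057 -0.549
outer loop
vertex -3.438 -0.6 2.158
vertex -3.473 -1.288 2.033
vertex -3.752 -0.762 1.664
endloop
endfacet
facet normal -0.577 0.810 0.101
outer loop
vertex -3.438 -0.6 2.158
vertex -3.752 -0.762 1.664
vertex -4.407 -1.352 2.647
endloop
endfacet
facet normal 0.834 0.058 -0.548
outer loop
vertex -3.752 -0.762 1.664
vertex -3.473 -1.288 2.033
vertex -3.855 -1.321 1.448
endloop
endfacet
facet normal -0.866 0.311 -0.391
outer loop
vertex -3.752 -0.762 1.664
vertex -3.855 -1.321 1.448
vertex -4.407 -1.352 2.647
endloop
endfacet
facet normal 0.834 0.058 -0.548
outer loop
vertex -3.855 -1.321 1.448
vertex -3.473 -1.288 2.033
vertex -3.671 -1.854 1.672
endloop
endfacet
facet normal -0.811 -0.441 -0.385
outer loop
vertex -3.855 -1.321 1.448
vertex -3.671 -1.854 1.672
vertex -4.407 -1.352 2.647
endloop
endfacet
facet normal 0.834 0.058 -0.549
outer loop
vertex -3.671 -1.854 1.672
vertex -3.473 -1.288 2.033
vertex -3.337 -1.961 2.168
endloop
endfacet
facet normal -0.452 -0.884 0.114
outer loop
vertex -3.671 -1.854 1.672
vertex -3.337 -1.961 2.168
vertex -4.407 -1.352 2.647
endloop
endfacet
facet normal 0.834 0.059 -0.548
outer loop
vertex -3.337 -1.961 2.168
vertex -3.473 -1.288 2.033
vertex -3.106 -1.561 2.562
endloop
endfacet
facet normal -0.062 -0.682 0.729
outer loop
vertex -3.337 -1.961 2.168
vertex -3.106 -1.561 2.562
vertex -4.407 -1.352 2.647
endloop
endfacet
facet normal 0.834 0.058 -0.549
outer loop
vertex -3.106 -1.561 2.562
vertex -3.473 -1.288 2.033
vertex -3.151 -0.955 2.558
endloop
endfacet
facet normal 0.067 0.012 0.998
outer loop
vertex -3.106 -1.561 2.562
vertex -3.151 -0.955 2.558
vertex -4.407 -1.352 2.647
endloop
endfacet

endsolid


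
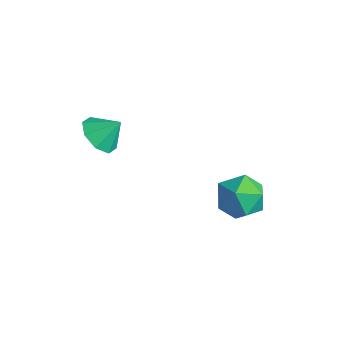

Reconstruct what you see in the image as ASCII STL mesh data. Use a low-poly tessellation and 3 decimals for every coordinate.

solid 
facet normal -0.406 -0.584 -0.702
outer loop
vertex -3.077 -2.259 0.895
vertex -3.633 -2.702 1.585
vertex -3.745 -1.915 0.995
endloop
endfacet
facet normal 0.436 0.888 -0.146
outer loop
vertex -3.077 -2.259 0.895
vertex -3.745 -1.915 0.995
vertex -3.127 -1.978 2.455
endloop
endfacet
facet normal -0.408 -0.584 -0.702
outer loop
vertex -3.745 -1.915 0.995
vertex -3.633 -2.702 1.585
vertex -4.346 -2.031 1.441
endloop
endfacet
facet normal -0.121 0.988 0.094
outer loop
vertex -3.745 -1.915 0.995
vertex -4.346 -2.031 1.441
vertex -3.127 -1.978 2.455
endloop
endfacet
facet normal -0.408 -0.584 -0.702
outer loop
vertex -4.346 -2.031 1.441
vertex -3.633 -2.702 1.585
vertex -4.53 -2.54 1.971
endloop
endfacet
facet normal -0.466 0.713 0.523
outer loop
vertex -4.346 -2.031 1.441
vertex -4.53 -2.54 1.971
vertex -3.127 -1.978 2.455
endloop
endfacet
facet normal -0.408 -0.583 -0.703
outer loop
vertex -4.53 -2.54 1.971
vertex -3.633 -2.702 1.585
vertex -4.188 -3.145 2.274
endloop
endfacet
facet normal -0.396 0.222 0.891
outer loop
vertex -4.53 -2.54 1.971
vertex -4.188 -3.145 2.274
vertex -3.127 -1.978 2.455
endloop
endfacet
facet normal -0.406 -0.584 -0.703
outer loop
vertex -4.188 -3.145 2.274
vertex -3.633 -2.702 1.585
vertex -3.521 -3.489 2.174
endloop
endfacet
facet normal 0.047 -0.194 0.980
outer loop
vertex -4.188 -3.145 2.274
vertex -3.521 -3.489 2.174
vertex -3.127 -1.978 2.455
endloop
endfacet
facet normal -0.408 -0.584 -0.702
outer loop
vertex -3.521 -3.489 2.174
vertex -3.633 -2.702 1.585
vertex -2.919 -3.373 1.728
endloop
endfacet
facet normal 0.605 -0.295 0.740
outer loop
vertex -3.521 -3.489 2.174
vertex -2.919 -3.373 1.728
vertex -3.127 -1.978 2.455
endloop
endfacet
facet normal -0.407 -0.583 -0.703
outer loop
vertex -2.919 -3.373 1.728
vertex -3.633 -2.702 1.585
vertex -2.735 -2.863 1.198
endloop
endfacet
facet normal 0.950 -0.020 0.311
outer loop
vertex -2.919 -3.373 1.728
vertex -2.735 -2.863 1.198
vertex -3.127 -1.978 2.455
endloop
endfacet
facet normal -0.407 -0.583 -0.703
outer loop
vertex -2.735 -2.863 1.198
vertex -3.633 -2.702 1.585
vertex -3.077 -2.259 0.895
endloop
endfacet
facet normal 0.881 0.470 -0.056
outer loop
vertex -2.735 -2.863 1.198
vertex -3.077 -2.259 0.895
vertex -3.127 -1.978 2.455
endloop
endfacet
facet normal -0.518 0.806 -0.288
outer loop
vertex -0.972 2.846 -4.218
vertex -1.653 2.774 -3.196
vertex -0.617 3.438 -3.2
endloop
endfacet
facet normal 0.152 0.831 -0.536
outer loop
vertex -0.972 2.846 -4.218
vertex -0.617 3.438 -3.2
vertex 0.213 2.843 -3.887
endloop
endfacet
facet normal 0.261 0.247 -0.933
outer loop
vertex -0.972 2.846 -4.218
vertex 0.213 2.843 -3.887
vertex -0.311 1.812 -4.307
endloop
endfacet
facet normal -0.340 -0.137 -0.931
outer loop
vertex -0.972 2.846 -4.218
vertex -0.311 1.812 -4.307
vertex -1.464 1.77 -3.88
endloop
endfacet
facet normal -0.821 0.208 -0.532
outer loop
vertex -0.972 2.846 -4.218
vertex -1.464 1.77 -3.88
vertex -1.653 2.774 -3.196
endloop
endfacet
facet normal 0.595 0.803 0.023
outer loop
vertex 0.213 2.843 -3.887
vertex -0.617 3.438 -3.2
vertex 0.264 2.77 -2.66
endloop
endfacet
facet normal -0.488 0.763 0.423
outer loop
vertex -0.617 3.438 -3.2
vertex -1.653 2.774 -3.196
vertex -0.889 2.728 -2.233
endloop
endfacet
facet normal -0.979 -0.204 0.029
outer loop
vertex -1.653 2.774 -3.196
vertex -1.464 1.77 -3.88
vertex -1.413 1.697 -2.653
endloop
endfacet
facet normal -0.200 -0.762 -0.616
outer loop
vertex -1.464 1.77 -3.88
vertex -0.311 1.812 -4.307
vertex -0.583 1.102 -3.34
endloop
endfacet
facet normal 0.772 -0.140 -0.619
outer loop
vertex -0.311 1.812 -4.307
vertex 0.213 2.843 -3.887
vertex 0.453 1.766 -3.344
endloop
endfacet
facet normal 0.340 0.137 0.931
outer loop
vertex -0.228 1.694 -2.322
vertex 0.264 2.77 -2.66
vertex -0.889 2.728 -2.233
endloop
endfacet
facet normal -0.261 -0.247 0.933
outer loop
vertex -0.228 1.694 -2.322
vertex -0.889 2.728 -2.233
vertex -1.413 1.697 -2.653
endloop
endfacet
facet normal -0.152 -0.831 0.536
outer loop
vertex -0.228 1.694 -2.322
vertex -1.413 1.697 -2.653
vertex -0.583 1.102 -3.34
endloop
endfacet
facet normal 0.518 -0.806 0.288
outer loop
vertex -0.228 1.694 -2.322
vertex -0.583 1.102 -3.34
vertex 0.453 1.766 -3.344
endloop
endfacet
facet normal 0.821 -0.208 0.532
outer loop
vertex -0.228 1.694 -2.322
vertex 0.453 1.766 -3.344
vertex 0.264 2.77 -2.66
endloop
endfacet
facet normal 0.200 0.762 0.616
outer loop
vertex -0.889 2.728 -2.233
vertex 0.264 2.77 -2.66
vertex -0.617 3.438 -3.2
endloop
endfacet
facet normal -0.772 0.140 0.619
outer loop
vertex -1.413 1.697 -2.653
vertex -0.889 2.728 -2.233
vertex -1.653 2.774 -3.196
endloop
endfacet
facet normal -0.595 -0.803 -0.023
outer loop
vertex -0.583 1.102 -3.34
vertex -1.413 1.697 -2.653
vertex -1.464 1.77 -3.88
endloop
endfacet
facet normal 0.488 -0.763 -0.423
outer loop
vertex 0.453 1.766 -3.344
vertex -0.583 1.102 -3.34
vertex -0.311 1.812 -4.307
endloop
endfacet
facet normal 0.979 0.204 -0.029
outer loop
vertex 0.264 2.77 -2.66
vertex 0.453 1.766 -3.344
vertex 0.213 2.843 -3.887
endloop
endfacet

endsolid


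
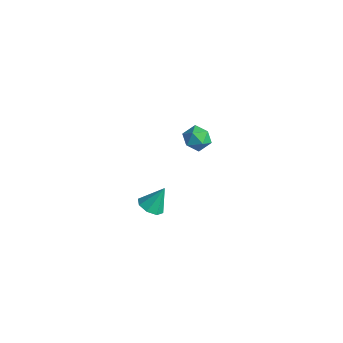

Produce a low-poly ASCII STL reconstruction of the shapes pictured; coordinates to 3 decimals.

solid 
facet normal -0.167 -0.497 -0.851
outer loop
vertex 3.807 -3.052 -1.008
vertex 3.376 -3.274 -0.794
vertex 3.472 -2.832 -1.071
endloop
endfacet
facet normal 0.558 0.826 -0.083
outer loop
vertex 3.807 -3.052 -1.008
vertex 3.472 -2.832 -1.071
vertex 3.544 -2.766 0.074
endloop
endfacet
facet normal -0.166 -0.498 -0.851
outer loop
vertex 3.472 -2.832 -1.071
vertex 3.376 -3.274 -0.794
vertex 3.081 -2.871 -0.972
endloop
endfacet
facet normal -0.112 0.992 -0.050
outer loop
vertex 3.472 -2.832 -1.071
vertex 3.081 -2.871 -0.972
vertex 3.544 -2.766 0.074
endloop
endfacet
facet normal -0.163 -0.496 -0.853
outer loop
vertex 3.081 -2.871 -0.972
vertex 3.376 -3.274 -0.794
vertex 2.862 -3.146 -0.77
endloop
endfacet
facet normal -0.673 0.703 0.227
outer loop
vertex 3.081 -2.871 -0.972
vertex 2.862 -3.146 -0.77
vertex 3.544 -2.766 0.074
endloop
endfacet
facet normal -0.164 -0.498 -0.851
outer loop
vertex 2.862 -3.146 -0.77
vertex 3.376 -3.274 -0.794
vertex 2.944 -3.496 -0.581
endloop
endfacet
facet normal -0.799 0.130 0.587
outer loop
vertex 2.862 -3.146 -0.77
vertex 2.944 -3.496 -0.581
vertex 3.544 -2.766 0.074
endloop
endfacet
facet normal -0.165 -0.497 -0.852
outer loop
vertex 2.944 -3.496 -0.581
vertex 3.376 -3.274 -0.794
vertex 3.279 -3.715 -0.518
endloop
endfacet
facet normal -0.413 -0.396 0.820
outer loop
vertex 2.944 -3.496 -0.581
vertex 3.279 -3.715 -0.518
vertex 3.544 -2.766 0.074
endloop
endfacet
facet normal -0.164 -0.497 -0.852
outer loop
vertex 3.279 -3.715 -0.518
vertex 3.376 -3.274 -0.794
vertex 3.671 -3.676 -0.616
endloop
endfacet
facet normal 0.253 -0.562 0.788
outer loop
vertex 3.279 -3.715 -0.518
vertex 3.671 -3.676 -0.616
vertex 3.544 -2.766 0.074
endloop
endfacet
facet normal -0.165 -0.498 -0.851
outer loop
vertex 3.671 -3.676 -0.616
vertex 3.376 -3.274 -0.794
vertex 3.89 -3.402 -0.819
endloop
endfacet
facet normal 0.815 -0.273 0.511
outer loop
vertex 3.671 -3.676 -0.616
vertex 3.89 -3.402 -0.819
vertex 3.544 -2.766 0.074
endloop
endfacet
facet normal -0.166 -0.499 -0.851
outer loop
vertex 3.89 -3.402 -0.819
vertex 3.376 -3.274 -0.794
vertex 3.807 -3.052 -1.008
endloop
endfacet
facet normal 0.941 0.303 0.149
outer loop
vertex 3.89 -3.402 -0.819
vertex 3.807 -3.052 -1.008
vertex 3.544 -2.766 0.074
endloop
endfacet
facet normal -0.539 -0.290 0.791
outer loop
vertex -0.654 2.095 -2.52
vertex -0.742 1.531 -2.787
vertex -0.244 1.628 -2.412
endloop
endfacet
facet normal -0.044 0.188 0.981
outer loop
vertex -0.654 2.095 -2.52
vertex -0.244 1.628 -2.412
vertex -0.035 2.215 -2.515
endloop
endfacet
facet normal -0.157 0.782 0.603
outer loop
vertex -0.654 2.095 -2.52
vertex -0.035 2.215 -2.515
vertex -0.403 2.479 -2.953
endloop
endfacet
facet normal -0.718 0.672 0.180
outer loop
vertex -0.654 2.095 -2.52
vertex -0.403 2.479 -2.953
vertex -0.84 2.057 -3.121
endloop
endfacet
facet normal -0.955 0.009 0.295
outer loop
vertex -0.654 2.095 -2.52
vertex -0.84 2.057 -3.121
vertex -0.742 1.531 -2.787
endloop
endfacet
facet normal 0.596 -0.072 0.800
outer loop
vertex -0.035 2.215 -2.515
vertex -0.244 1.628 -2.412
vertex 0.26 1.723 -2.779
endloop
endfacet
facet normal -0.205 -0.846 0.492
outer loop
vertex -0.244 1.628 -2.412
vertex -0.742 1.531 -2.787
vertex -0.177 1.301 -2.947
endloop
endfacet
facet normal -0.879 -0.361 -0.310
outer loop
vertex -0.742 1.531 -2.787
vertex -0.84 2.057 -3.121
vertex -0.545 1.565 -3.385
endloop
endfacet
facet normal -0.496 0.712 -0.497
outer loop
vertex -0.84 2.057 -3.121
vertex -0.403 2.479 -2.953
vertex -0.336 2.152 -3.488
endloop
endfacet
facet normal 0.415 0.890 0.187
outer loop
vertex -0.403 2.479 -2.953
vertex -0.035 2.215 -2.515
vertex 0.162 2.249 -3.113
endloop
endfacet
facet normal 0.718 -0.672 -0.180
outer loop
vertex 0.074 1.685 -3.38
vertex 0.26 1.723 -2.779
vertex -0.177 1.301 -2.947
endloop
endfacet
facet normal 0.157 -0.782 -0.603
outer loop
vertex 0.074 1.685 -3.38
vertex -0.177 1.301 -2.947
vertex -0.545 1.565 -3.385
endloop
endfacet
facet normal 0.044 -0.188 -0.981
outer loop
vertex 0.074 1.685 -3.38
vertex -0.545 1.565 -3.385
vertex -0.336 2.152 -3.488
endloop
endfacet
facet normal 0.539 0.290 -0.791
outer loop
vertex 0.074 1.685 -3.38
vertex -0.336 2.152 -3.488
vertex 0.162 2.249 -3.113
endloop
endfacet
facet normal 0.955 -0.009 -0.295
outer loop
vertex 0.074 1.685 -3.38
vertex 0.162 2.249 -3.113
vertex 0.26 1.723 -2.779
endloop
endfacet
facet normal 0.496 -0.712 0.497
outer loop
vertex -0.177 1.301 -2.947
vertex 0.26 1.723 -2.779
vertex -0.244 1.628 -2.412
endloop
endfacet
facet normal -0.415 -0.890 -0.187
outer loop
vertex -0.545 1.565 -3.385
vertex -0.177 1.301 -2.947
vertex -0.742 1.531 -2.787
endloop
endfacet
facet normal -0.596 0.072 -0.800
outer loop
vertex -0.336 2.152 -3.488
vertex -0.545 1.565 -3.385
vertex -0.84 2.057 -3.121
endloop
endfacet
facet normal 0.205 0.846 -0.492
outer loop
vertex 0.162 2.249 -3.113
vertex -0.336 2.152 -3.488
vertex -0.403 2.479 -2.953
endloop
endfacet
facet normal 0.879 0.361 0.310
outer loop
vertex 0.26 1.723 -2.779
vertex 0.162 2.249 -3.113
vertex -0.035 2.215 -2.515
endloop
endfacet

endsolid


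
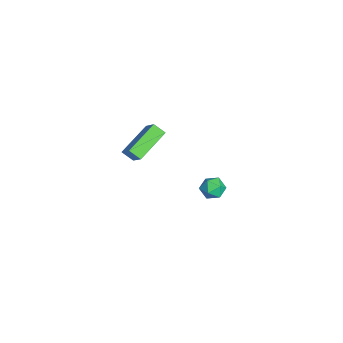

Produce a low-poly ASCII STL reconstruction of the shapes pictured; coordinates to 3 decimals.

solid 
facet normal -0.683 -0.245 -0.688
outer loop
vertex 3.981 -3.469 3.191
vertex 2.576 -2.042 4.078
vertex 4.274 -2.866 2.685
endloop
endfacet
facet normal 0.642 -0.652 -0.405
outer loop
vertex 5.244 -2.518 3.662
vertex 3.981 -3.469 3.191
vertex 4.274 -2.866 2.685
endloop
endfacet
facet normal -0.683 -0.245 -0.688
outer loop
vertex 4.274 -2.866 2.685
vertex 2.576 -2.042 4.078
vertex 2.869 -1.439 3.572
endloop
endfacet
facet normal 0.349 0.718 -0.602
outer loop
vertex 2.869 -1.439 3.572
vertex 5.244 -2.518 3.662
vertex 4.274 -2.866 2.685
endloop
endfacet
facet normal -0.349 -0.718 0.602
outer loop
vertex 3.981 -3.469 3.191
vertex 3.546 -1.694 5.055
vertex 2.576 -2.042 4.078
endloop
endfacet
facet normal 0.642 -0.652 -0.405
outer loop
vertex 4.951 -3.121 4.168
vertex 3.981 -3.469 3.191
vertex 5.244 -2.518 3.662
endloop
endfacet
facet normal -0.349 -0.718 0.602
outer loop
vertex 4.951 -3.121 4.168
vertex 3.546 -1.694 5.055
vertex 3.981 -3.469 3.191
endloop
endfacet
facet normal -0.642 0.652 0.405
outer loop
vertex 2.576 -2.042 4.078
vertex 3.546 -1.694 5.055
vertex 2.869 -1.439 3.572
endloop
endfacet
facet normal 0.349 0.718 -0.602
outer loop
vertex 3.839 -1.091 4.549
vertex 5.244 -2.518 3.662
vertex 2.869 -1.439 3.572
endloop
endfacet
facet normal -0.642 0.652 0.405
outer loop
vertex 2.869 -1.439 3.572
vertex 3.546 -1.694 5.055
vertex 3.839 -1.091 4.549
endloop
endfacet
facet normal 0.683 0.245 0.688
outer loop
vertex 3.839 -1.091 4.549
vertex 4.951 -3.121 4.168
vertex 5.244 -2.518 3.662
endloop
endfacet
facet normal 0.683 0.245 0.688
outer loop
vertex 3.546 -1.694 5.055
vertex 4.951 -3.121 4.168
vertex 3.839 -1.091 4.549
endloop
endfacet
facet normal 0.014 0.832 0.554
outer loop
vertex 0.789 2.618 -3.5
vertex 0.403 2.215 -2.885
vertex 1.233 2.224 -2.92
endloop
endfacet
facet normal 0.573 0.812 0.113
outer loop
vertex 0.789 2.618 -3.5
vertex 1.233 2.224 -2.92
vertex 1.458 2.176 -3.718
endloop
endfacet
facet normal 0.325 0.766 -0.555
outer loop
vertex 0.789 2.618 -3.5
vertex 1.458 2.176 -3.718
vertex 0.766 2.137 -4.177
endloop
endfacet
facet normal -0.387 0.758 -0.525
outer loop
vertex 0.789 2.618 -3.5
vertex 0.766 2.137 -4.177
vertex 0.115 2.161 -3.663
endloop
endfacet
facet normal -0.580 0.799 0.159
outer loop
vertex 0.789 2.618 -3.5
vertex 0.115 2.161 -3.663
vertex 0.403 2.215 -2.885
endloop
endfacet
facet normal 0.943 0.217 0.253
outer loop
vertex 1.458 2.176 -3.718
vertex 1.233 2.224 -2.92
vertex 1.485 1.499 -3.237
endloop
endfacet
facet normal 0.038 0.250 0.967
outer loop
vertex 1.233 2.224 -2.92
vertex 0.403 2.215 -2.885
vertex 0.834 1.523 -2.723
endloop
endfacet
facet normal -0.924 0.196 0.328
outer loop
vertex 0.403 2.215 -2.885
vertex 0.115 2.161 -3.663
vertex 0.142 1.484 -3.182
endloop
endfacet
facet normal -0.612 0.129 -0.781
outer loop
vertex 0.115 2.161 -3.663
vertex 0.766 2.137 -4.177
vertex 0.367 1.436 -3.98
endloop
endfacet
facet normal 0.541 0.143 -0.828
outer loop
vertex 0.766 2.137 -4.177
vertex 1.458 2.176 -3.718
vertex 1.197 1.445 -4.015
endloop
endfacet
facet normal 0.387 -0.758 0.525
outer loop
vertex 0.811 1.042 -3.4
vertex 1.485 1.499 -3.237
vertex 0.834 1.523 -2.723
endloop
endfacet
facet normal -0.325 -0.766 0.555
outer loop
vertex 0.811 1.042 -3.4
vertex 0.834 1.523 -2.723
vertex 0.142 1.484 -3.182
endloop
endfacet
facet normal -0.573 -0.812 -0.113
outer loop
vertex 0.811 1.042 -3.4
vertex 0.142 1.484 -3.182
vertex 0.367 1.436 -3.98
endloop
endfacet
facet normal -0.014 -0.832 -0.554
outer loop
vertex 0.811 1.042 -3.4
vertex 0.367 1.436 -3.98
vertex 1.197 1.445 -4.015
endloop
endfacet
facet normal 0.580 -0.799 -0.159
outer loop
vertex 0.811 1.042 -3.4
vertex 1.197 1.445 -4.015
vertex 1.485 1.499 -3.237
endloop
endfacet
facet normal 0.612 -0.129 0.781
outer loop
vertex 0.834 1.523 -2.723
vertex 1.485 1.499 -3.237
vertex 1.233 2.224 -2.92
endloop
endfacet
facet normal -0.541 -0.143 0.828
outer loop
vertex 0.142 1.484 -3.182
vertex 0.834 1.523 -2.723
vertex 0.403 2.215 -2.885
endloop
endfacet
facet normal -0.943 -0.217 -0.253
outer loop
vertex 0.367 1.436 -3.98
vertex 0.142 1.484 -3.182
vertex 0.115 2.161 -3.663
endloop
endfacet
facet normal -0.038 -0.250 -0.967
outer loop
vertex 1.197 1.445 -4.015
vertex 0.367 1.436 -3.98
vertex 0.766 2.137 -4.177
endloop
endfacet
facet normal 0.924 -0.196 -0.328
outer loop
vertex 1.485 1.499 -3.237
vertex 1.197 1.445 -4.015
vertex 1.458 2.176 -3.718
endloop
endfacet

endsolid


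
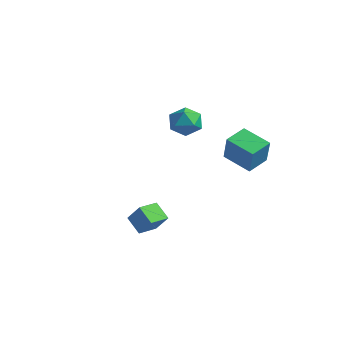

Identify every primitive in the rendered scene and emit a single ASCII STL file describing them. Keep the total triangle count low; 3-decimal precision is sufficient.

solid 
facet normal -0.414 -0.158 0.897
outer loop
vertex -2.318 3.592 1.149
vertex -2.542 2.721 0.892
vertex -1.718 2.891 1.302
endloop
endfacet
facet normal 0.123 0.311 0.942
outer loop
vertex -2.318 3.592 1.149
vertex -1.718 2.891 1.302
vertex -1.404 3.716 0.989
endloop
endfacet
facet normal -0.027 0.859 0.511
outer loop
vertex -2.318 3.592 1.149
vertex -1.404 3.716 0.989
vertex -2.034 4.055 0.386
endloop
endfacet
facet normal -0.655 0.729 0.199
outer loop
vertex -2.318 3.592 1.149
vertex -2.034 4.055 0.386
vertex -2.737 3.44 0.326
endloop
endfacet
facet normal -0.894 0.101 0.436
outer loop
vertex -2.318 3.592 1.149
vertex -2.737 3.44 0.326
vertex -2.542 2.721 0.892
endloop
endfacet
facet normal 0.714 -0.006 0.700
outer loop
vertex -1.404 3.716 0.989
vertex -1.718 2.891 1.302
vertex -1.063 2.92 0.634
endloop
endfacet
facet normal -0.154 -0.765 0.626
outer loop
vertex -1.718 2.891 1.302
vertex -2.542 2.721 0.892
vertex -1.766 2.305 0.574
endloop
endfacet
facet normal -0.931 -0.346 -0.119
outer loop
vertex -2.542 2.721 0.892
vertex -2.737 3.44 0.326
vertex -2.396 2.644 -0.029
endloop
endfacet
facet normal -0.544 0.671 -0.504
outer loop
vertex -2.737 3.44 0.326
vertex -2.034 4.055 0.386
vertex -2.082 3.469 -0.342
endloop
endfacet
facet normal 0.473 0.881 0.001
outer loop
vertex -2.034 4.055 0.386
vertex -1.404 3.716 0.989
vertex -1.258 3.639 0.068
endloop
endfacet
facet normal 0.655 -0.729 -0.199
outer loop
vertex -1.482 2.768 -0.189
vertex -1.063 2.92 0.634
vertex -1.766 2.305 0.574
endloop
endfacet
facet normal 0.027 -0.859 -0.511
outer loop
vertex -1.482 2.768 -0.189
vertex -1.766 2.305 0.574
vertex -2.396 2.644 -0.029
endloop
endfacet
facet normal -0.123 -0.311 -0.942
outer loop
vertex -1.482 2.768 -0.189
vertex -2.396 2.644 -0.029
vertex -2.082 3.469 -0.342
endloop
endfacet
facet normal 0.414 0.158 -0.897
outer loop
vertex -1.482 2.768 -0.189
vertex -2.082 3.469 -0.342
vertex -1.258 3.639 0.068
endloop
endfacet
facet normal 0.894 -0.101 -0.436
outer loop
vertex -1.482 2.768 -0.189
vertex -1.258 3.639 0.068
vertex -1.063 2.92 0.634
endloop
endfacet
facet normal 0.544 -0.671 0.504
outer loop
vertex -1.766 2.305 0.574
vertex -1.063 2.92 0.634
vertex -1.718 2.891 1.302
endloop
endfacet
facet normal -0.473 -0.881 -0.001
outer loop
vertex -2.396 2.644 -0.029
vertex -1.766 2.305 0.574
vertex -2.542 2.721 0.892
endloop
endfacet
facet normal -0.714 0.006 -0.700
outer loop
vertex -2.082 3.469 -0.342
vertex -2.396 2.644 -0.029
vertex -2.737 3.44 0.326
endloop
endfacet
facet normal 0.154 0.765 -0.626
outer loop
vertex -1.258 3.639 0.068
vertex -2.082 3.469 -0.342
vertex -2.034 4.055 0.386
endloop
endfacet
facet normal 0.931 0.346 0.119
outer loop
vertex -1.063 2.92 0.634
vertex -1.258 3.639 0.068
vertex -1.404 3.716 0.989
endloop
endfacet
facet normal -0.590 -0.077 -0.804
outer loop
vertex 0.631 -3.109 -2.492
vertex 0.66 -2.067 -2.613
vertex 1.478 -3.204 -3.104
endloop
endfacet
facet normal -0.028 -0.993 0.115
outer loop
vertex 2.18 -3.113 -2.147
vertex 0.631 -3.109 -2.492
vertex 1.478 -3.204 -3.104
endloop
endfacet
facet normal -0.589 -0.076 -0.804
outer loop
vertex 1.478 -3.204 -3.104
vertex 0.66 -2.067 -2.613
vertex 1.508 -2.162 -3.225
endloop
endfacet
facet normal 0.807 -0.091 -0.583
outer loop
vertex 1.508 -2.162 -3.225
vertex 2.18 -3.113 -2.147
vertex 1.478 -3.204 -3.104
endloop
endfacet
facet normal -0.807 0.090 0.583
outer loop
vertex 0.631 -3.109 -2.492
vertex 1.362 -1.976 -1.656
vertex 0.66 -2.067 -2.613
endloop
endfacet
facet normal -0.028 -0.993 0.115
outer loop
vertex 1.332 -3.018 -1.535
vertex 0.631 -3.109 -2.492
vertex 2.18 -3.113 -2.147
endloop
endfacet
facet normal -0.807 0.091 0.583
outer loop
vertex 1.332 -3.018 -1.535
vertex 1.362 -1.976 -1.656
vertex 0.631 -3.109 -2.492
endloop
endfacet
facet normal 0.028 0.993 -0.115
outer loop
vertex 0.66 -2.067 -2.613
vertex 1.362 -1.976 -1.656
vertex 1.508 -2.162 -3.225
endloop
endfacet
facet normal 0.808 -0.090 -0.583
outer loop
vertex 2.209 -2.071 -2.268
vertex 2.18 -3.113 -2.147
vertex 1.508 -2.162 -3.225
endloop
endfacet
facet normal 0.028 0.993 -0.115
outer loop
vertex 1.508 -2.162 -3.225
vertex 1.362 -1.976 -1.656
vertex 2.209 -2.071 -2.268
endloop
endfacet
facet normal 0.589 0.077 0.804
outer loop
vertex 2.209 -2.071 -2.268
vertex 1.332 -3.018 -1.535
vertex 2.18 -3.113 -2.147
endloop
endfacet
facet normal 0.590 0.076 0.804
outer loop
vertex 1.362 -1.976 -1.656
vertex 1.332 -3.018 -1.535
vertex 2.209 -2.071 -2.268
endloop
endfacet
facet normal -0.954 -0.091 0.286
outer loop
vertex 1.034 2.96 0.456
vertex 0.996 4.191 0.723
vertex 0.568 3.262 -1.002
endloop
endfacet
facet normal 0.030 -0.977 -0.212
outer loop
vertex 2.104 3.409 -1.463
vertex 1.034 2.96 0.456
vertex 0.568 3.262 -1.002
endloop
endfacet
facet normal -0.954 -0.092 0.286
outer loop
vertex 0.568 3.262 -1.002
vertex 0.996 4.191 0.723
vertex 0.53 4.492 -0.735
endloop
endfacet
facet normal -0.299 0.194 -0.934
outer loop
vertex 0.53 4.492 -0.735
vertex 2.104 3.409 -1.463
vertex 0.568 3.262 -1.002
endloop
endfacet
facet normal 0.299 -0.193 0.934
outer loop
vertex 1.034 2.96 0.456
vertex 2.532 4.338 0.262
vertex 0.996 4.191 0.723
endloop
endfacet
facet normal 0.031 -0.977 -0.211
outer loop
vertex 2.57 3.108 -0.005
vertex 1.034 2.96 0.456
vertex 2.104 3.409 -1.463
endloop
endfacet
facet normal 0.299 -0.194 0.934
outer loop
vertex 2.57 3.108 -0.005
vertex 2.532 4.338 0.262
vertex 1.034 2.96 0.456
endloop
endfacet
facet normal -0.030 0.977 0.211
outer loop
vertex 0.996 4.191 0.723
vertex 2.532 4.338 0.262
vertex 0.53 4.492 -0.735
endloop
endfacet
facet normal -0.299 0.193 -0.934
outer loop
vertex 2.066 4.64 -1.196
vertex 2.104 3.409 -1.463
vertex 0.53 4.492 -0.735
endloop
endfacet
facet normal -0.030 0.977 0.212
outer loop
vertex 0.53 4.492 -0.735
vertex 2.532 4.338 0.262
vertex 2.066 4.64 -1.196
endloop
endfacet
facet normal 0.954 0.091 -0.286
outer loop
vertex 2.066 4.64 -1.196
vertex 2.57 3.108 -0.005
vertex 2.104 3.409 -1.463
endloop
endfacet
facet normal 0.954 0.092 -0.286
outer loop
vertex 2.532 4.338 0.262
vertex 2.57 3.108 -0.005
vertex 2.066 4.64 -1.196
endloop
endfacet

endsolid


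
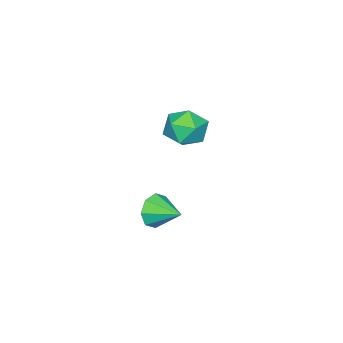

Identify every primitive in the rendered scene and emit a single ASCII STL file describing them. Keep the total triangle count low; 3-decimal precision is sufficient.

solid 
facet normal 0.439 0.271 0.856
outer loop
vertex -1.635 -0.038 1.153
vertex -2.244 -0.829 1.716
vertex -1.221 -1.099 1.277
endloop
endfacet
facet normal 0.875 0.377 0.302
outer loop
vertex -1.635 -0.038 1.153
vertex -1.221 -1.099 1.277
vertex -1.11 -0.553 0.275
endloop
endfacet
facet normal 0.550 0.821 -0.152
outer loop
vertex -1.635 -0.038 1.153
vertex -1.11 -0.553 0.275
vertex -2.065 0.054 0.095
endloop
endfacet
facet normal -0.087 0.989 0.121
outer loop
vertex -1.635 -0.038 1.153
vertex -2.065 0.054 0.095
vertex -2.766 -0.117 0.985
endloop
endfacet
facet normal -0.156 0.650 0.744
outer loop
vertex -1.635 -0.038 1.153
vertex -2.766 -0.117 0.985
vertex -2.244 -0.829 1.716
endloop
endfacet
facet normal 0.968 -0.248 -0.028
outer loop
vertex -1.11 -0.553 0.275
vertex -1.221 -1.099 1.277
vertex -1.394 -1.663 0.295
endloop
endfacet
facet normal 0.262 -0.420 0.869
outer loop
vertex -1.221 -1.099 1.277
vertex -2.244 -0.829 1.716
vertex -2.095 -1.834 1.185
endloop
endfacet
facet normal -0.701 0.192 0.687
outer loop
vertex -2.244 -0.829 1.716
vertex -2.766 -0.117 0.985
vertex -3.05 -1.227 1.005
endloop
endfacet
facet normal -0.589 0.741 -0.322
outer loop
vertex -2.766 -0.117 0.985
vertex -2.065 0.054 0.095
vertex -2.939 -0.681 0.003
endloop
endfacet
facet normal 0.442 0.469 -0.764
outer loop
vertex -2.065 0.054 0.095
vertex -1.11 -0.553 0.275
vertex -1.916 -0.951 -0.436
endloop
endfacet
facet normal 0.087 -0.989 -0.121
outer loop
vertex -2.525 -1.742 0.127
vertex -1.394 -1.663 0.295
vertex -2.095 -1.834 1.185
endloop
endfacet
facet normal -0.550 -0.821 0.152
outer loop
vertex -2.525 -1.742 0.127
vertex -2.095 -1.834 1.185
vertex -3.05 -1.227 1.005
endloop
endfacet
facet normal -0.875 -0.377 -0.302
outer loop
vertex -2.525 -1.742 0.127
vertex -3.05 -1.227 1.005
vertex -2.939 -0.681 0.003
endloop
endfacet
facet normal -0.439 -0.271 -0.856
outer loop
vertex -2.525 -1.742 0.127
vertex -2.939 -0.681 0.003
vertex -1.916 -0.951 -0.436
endloop
endfacet
facet normal 0.156 -0.650 -0.744
outer loop
vertex -2.525 -1.742 0.127
vertex -1.916 -0.951 -0.436
vertex -1.394 -1.663 0.295
endloop
endfacet
facet normal 0.589 -0.741 0.322
outer loop
vertex -2.095 -1.834 1.185
vertex -1.394 -1.663 0.295
vertex -1.221 -1.099 1.277
endloop
endfacet
facet normal -0.442 -0.469 0.764
outer loop
vertex -3.05 -1.227 1.005
vertex -2.095 -1.834 1.185
vertex -2.244 -0.829 1.716
endloop
endfacet
facet normal -0.968 0.248 0.028
outer loop
vertex -2.939 -0.681 0.003
vertex -3.05 -1.227 1.005
vertex -2.766 -0.117 0.985
endloop
endfacet
facet normal -0.262 0.420 -0.869
outer loop
vertex -1.916 -0.951 -0.436
vertex -2.939 -0.681 0.003
vertex -2.065 0.054 0.095
endloop
endfacet
facet normal 0.701 -0.192 -0.687
outer loop
vertex -1.394 -1.663 0.295
vertex -1.916 -0.951 -0.436
vertex -1.11 -0.553 0.275
endloop
endfacet
facet normal -0.065 -0.960 -0.272
outer loop
vertex 3.739 1.085 0.078
vertex 3.353 1.334 -0.707
vertex 4.207 1.196 -0.425
endloop
endfacet
facet normal 0.670 0.283 0.686
outer loop
vertex 3.739 1.085 0.078
vertex 4.207 1.196 -0.425
vertex 3.447 2.726 -0.313
endloop
endfacet
facet normal -0.065 -0.960 -0.272
outer loop
vertex 4.207 1.196 -0.425
vertex 3.353 1.334 -0.707
vertex 4.175 1.388 -1.094
endloop
endfacet
facet normal 0.895 0.438 0.083
outer loop
vertex 4.207 1.196 -0.425
vertex 4.175 1.388 -1.094
vertex 3.447 2.726 -0.313
endloop
endfacet
facet normal -0.065 -0.960 -0.272
outer loop
vertex 4.175 1.388 -1.094
vertex 3.353 1.334 -0.707
vertex 3.661 1.548 -1.536
endloop
endfacet
facet normal 0.614 0.620 -0.489
outer loop
vertex 4.175 1.388 -1.094
vertex 3.661 1.548 -1.536
vertex 3.447 2.726 -0.313
endloop
endfacet
facet normal -0.065 -0.960 -0.272
outer loop
vertex 3.661 1.548 -1.536
vertex 3.353 1.334 -0.707
vertex 2.967 1.583 -1.493
endloop
endfacet
facet normal -0.007 0.720 -0.694
outer loop
vertex 3.661 1.548 -1.536
vertex 2.967 1.583 -1.493
vertex 3.447 2.726 -0.313
endloop
endfacet
facet normal -0.065 -0.960 -0.272
outer loop
vertex 2.967 1.583 -1.493
vertex 3.353 1.334 -0.707
vertex 2.499 1.472 -0.99
endloop
endfacet
facet normal -0.605 0.681 -0.413
outer loop
vertex 2.967 1.583 -1.493
vertex 2.499 1.472 -0.99
vertex 3.447 2.726 -0.313
endloop
endfacet
facet normal -0.065 -0.960 -0.272
outer loop
vertex 2.499 1.472 -0.99
vertex 3.353 1.334 -0.707
vertex 2.531 1.28 -0.321
endloop
endfacet
facet normal -0.830 0.525 0.190
outer loop
vertex 2.499 1.472 -0.99
vertex 2.531 1.28 -0.321
vertex 3.447 2.726 -0.313
endloop
endfacet
facet normal -0.065 -0.960 -0.272
outer loop
vertex 2.531 1.28 -0.321
vertex 3.353 1.334 -0.707
vertex 3.044 1.12 0.122
endloop
endfacet
facet normal -0.550 0.344 0.761
outer loop
vertex 2.531 1.28 -0.321
vertex 3.044 1.12 0.122
vertex 3.447 2.726 -0.313
endloop
endfacet
facet normal -0.066 -0.960 -0.272
outer loop
vertex 3.044 1.12 0.122
vertex 3.353 1.334 -0.707
vertex 3.739 1.085 0.078
endloop
endfacet
facet normal 0.073 0.244 0.967
outer loop
vertex 3.044 1.12 0.122
vertex 3.739 1.085 0.078
vertex 3.447 2.726 -0.313
endloop
endfacet

endsolid


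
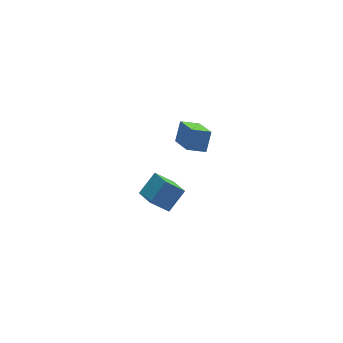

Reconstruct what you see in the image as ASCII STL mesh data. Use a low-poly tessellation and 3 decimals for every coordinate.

solid 
facet normal -0.903 0.281 0.325
outer loop
vertex -1.394 0.31 4.665
vertex -1.129 2.248 3.724
vertex -1.967 -0.179 3.496
endloop
endfacet
facet normal -0.122 -0.893 0.433
outer loop
vertex -0.911 -0.508 3.116
vertex -1.394 0.31 4.665
vertex -1.967 -0.179 3.496
endloop
endfacet
facet normal -0.903 0.281 0.325
outer loop
vertex -1.967 -0.179 3.496
vertex -1.129 2.248 3.724
vertex -1.702 1.759 2.556
endloop
endfacet
facet normal -0.412 -0.351 -0.841
outer loop
vertex -1.702 1.759 2.556
vertex -0.911 -0.508 3.116
vertex -1.967 -0.179 3.496
endloop
endfacet
facet normal 0.412 0.352 0.841
outer loop
vertex -1.394 0.31 4.665
vertex -0.073 1.919 3.344
vertex -1.129 2.248 3.724
endloop
endfacet
facet normal -0.122 -0.893 0.434
outer loop
vertex -0.338 -0.019 4.284
vertex -1.394 0.31 4.665
vertex -0.911 -0.508 3.116
endloop
endfacet
facet normal 0.413 0.351 0.840
outer loop
vertex -0.338 -0.019 4.284
vertex -0.073 1.919 3.344
vertex -1.394 0.31 4.665
endloop
endfacet
facet normal 0.122 0.893 -0.434
outer loop
vertex -1.129 2.248 3.724
vertex -0.073 1.919 3.344
vertex -1.702 1.759 2.556
endloop
endfacet
facet normal -0.413 -0.352 -0.840
outer loop
vertex -0.646 1.43 2.175
vertex -0.911 -0.508 3.116
vertex -1.702 1.759 2.556
endloop
endfacet
facet normal 0.122 0.893 -0.433
outer loop
vertex -1.702 1.759 2.556
vertex -0.073 1.919 3.344
vertex -0.646 1.43 2.175
endloop
endfacet
facet normal 0.903 -0.281 -0.325
outer loop
vertex -0.646 1.43 2.175
vertex -0.338 -0.019 4.284
vertex -0.911 -0.508 3.116
endloop
endfacet
facet normal 0.903 -0.281 -0.325
outer loop
vertex -0.073 1.919 3.344
vertex -0.338 -0.019 4.284
vertex -0.646 1.43 2.175
endloop
endfacet
facet normal -0.714 -0.200 -0.671
outer loop
vertex -2.964 2.57 -3.451
vertex -2.871 4.206 -4.038
vertex -1.91 2.152 -4.449
endloop
endfacet
facet normal -0.053 -0.940 0.337
outer loop
vertex -0.689 2.494 -3.302
vertex -2.964 2.57 -3.451
vertex -1.91 2.152 -4.449
endloop
endfacet
facet normal -0.714 -0.200 -0.671
outer loop
vertex -1.91 2.152 -4.449
vertex -2.871 4.206 -4.038
vertex -1.817 3.788 -5.036
endloop
endfacet
facet normal 0.698 -0.277 -0.661
outer loop
vertex -1.817 3.788 -5.036
vertex -0.689 2.494 -3.302
vertex -1.91 2.152 -4.449
endloop
endfacet
facet normal -0.698 0.277 0.661
outer loop
vertex -2.964 2.57 -3.451
vertex -1.65 4.548 -2.891
vertex -2.871 4.206 -4.038
endloop
endfacet
facet normal -0.053 -0.940 0.337
outer loop
vertex -1.743 2.912 -2.304
vertex -2.964 2.57 -3.451
vertex -0.689 2.494 -3.302
endloop
endfacet
facet normal -0.698 0.277 0.661
outer loop
vertex -1.743 2.912 -2.304
vertex -1.65 4.548 -2.891
vertex -2.964 2.57 -3.451
endloop
endfacet
facet normal 0.053 0.940 -0.337
outer loop
vertex -2.871 4.206 -4.038
vertex -1.65 4.548 -2.891
vertex -1.817 3.788 -5.036
endloop
endfacet
facet normal 0.698 -0.277 -0.661
outer loop
vertex -0.596 4.13 -3.889
vertex -0.689 2.494 -3.302
vertex -1.817 3.788 -5.036
endloop
endfacet
facet normal 0.053 0.940 -0.337
outer loop
vertex -1.817 3.788 -5.036
vertex -1.65 4.548 -2.891
vertex -0.596 4.13 -3.889
endloop
endfacet
facet normal 0.714 0.200 0.671
outer loop
vertex -0.596 4.13 -3.889
vertex -1.743 2.912 -2.304
vertex -0.689 2.494 -3.302
endloop
endfacet
facet normal 0.714 0.200 0.671
outer loop
vertex -1.65 4.548 -2.891
vertex -1.743 2.912 -2.304
vertex -0.596 4.13 -3.889
endloop
endfacet

endsolid
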